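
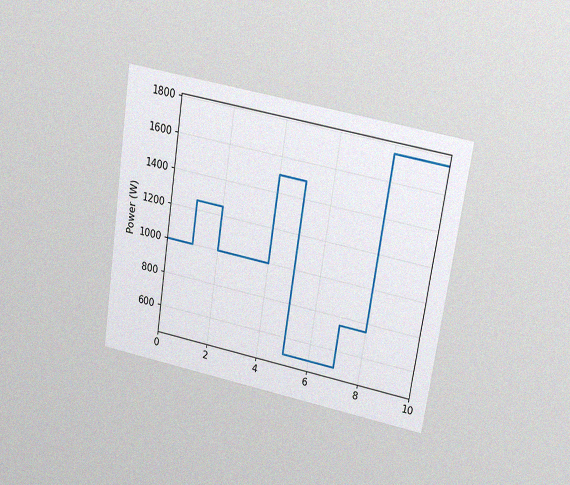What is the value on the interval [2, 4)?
1000W

The chart is tilted about 9° clockwise and viewed slightly from above, with some photo noise. On [2, 4) the step sits at 1000W.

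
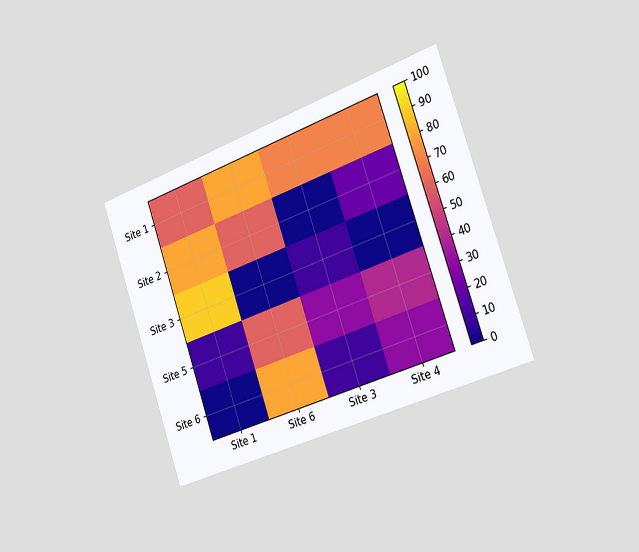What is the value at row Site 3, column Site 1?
90

The chart is tilted about 19° counter-clockwise and viewed slightly from the right. Matching cell (Site 3, Site 1) against the colorbar gives 90.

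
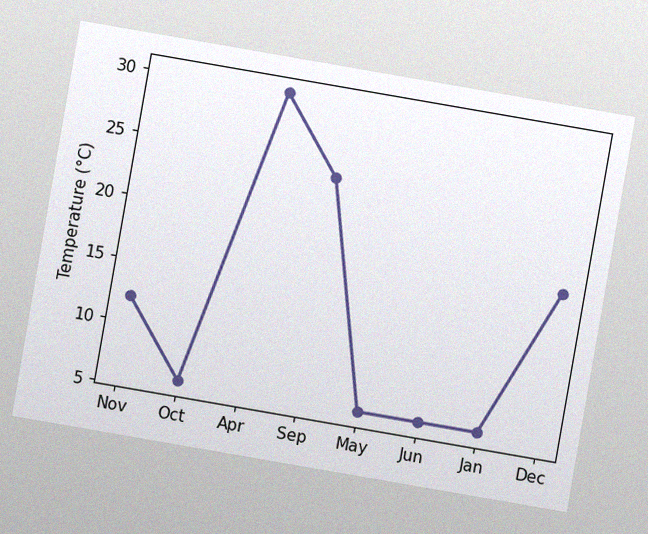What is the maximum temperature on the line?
30°C

The chart is tilted about 10° clockwise, with some photo noise. The highest point is at Apr, and reading across to the y-axis gives 30°C.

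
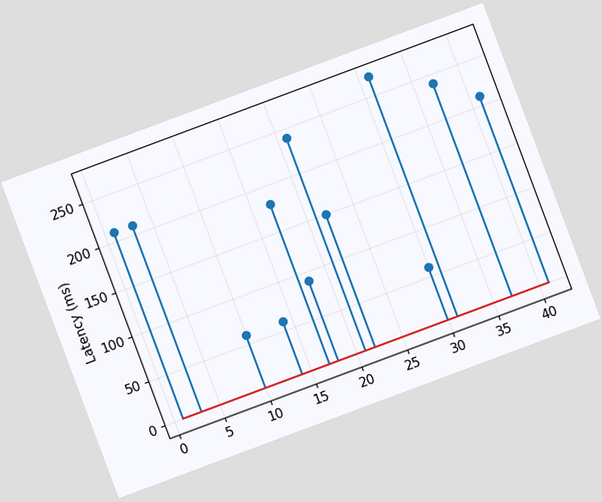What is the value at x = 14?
The chart is tilted about 20° counter-clockwise. The stem at x=14 reaches 60ms.

60ms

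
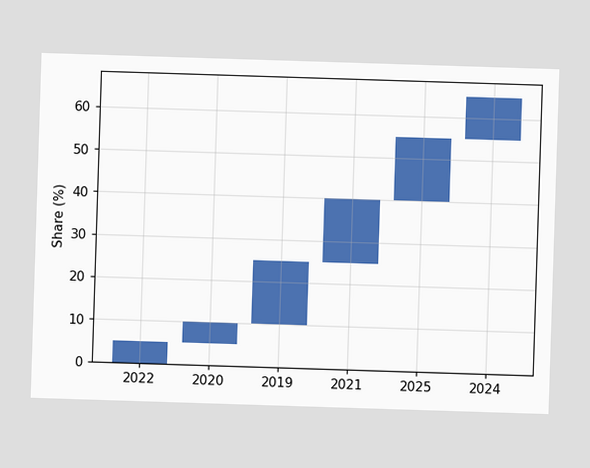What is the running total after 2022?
After 2022 the running total reaches 5%.

5%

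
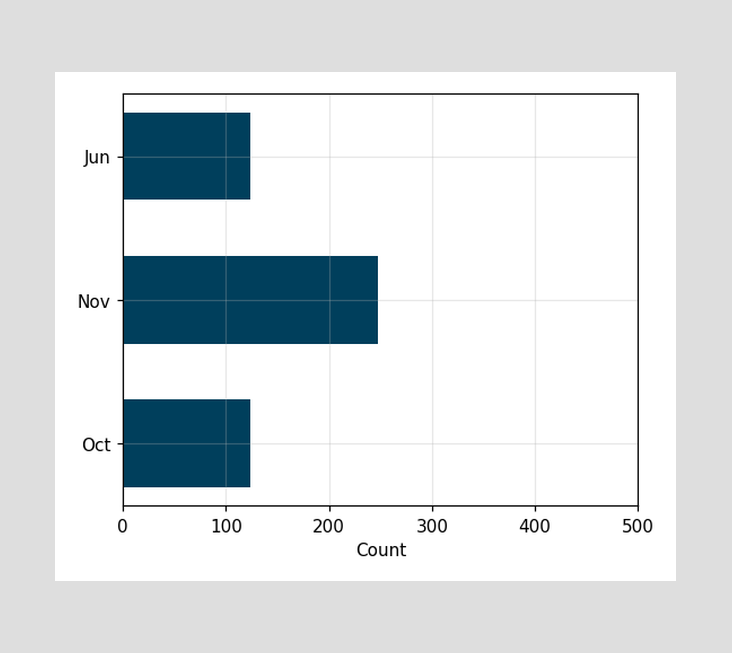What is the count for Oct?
124

Reading along the chart's x-axis, the Oct bar reaches 124.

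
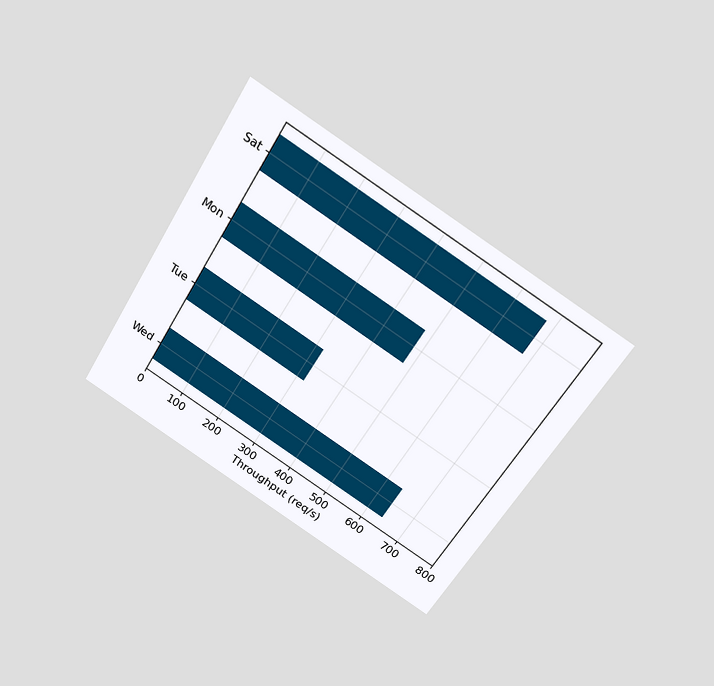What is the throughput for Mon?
The chart is tilted about 32° clockwise and viewed slightly from above. Reading along the chart's x-axis, the Mon bar reaches 480req/s.

480req/s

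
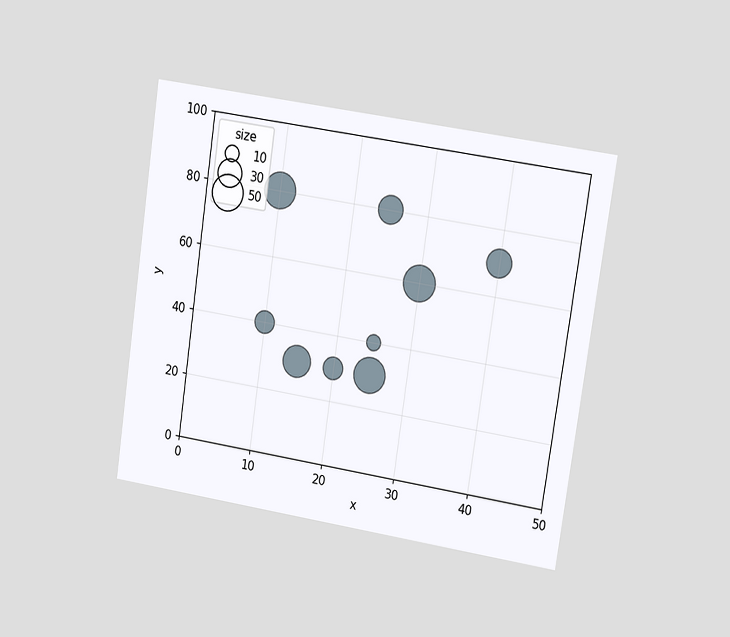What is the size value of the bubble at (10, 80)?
The chart is tilted about 8° clockwise and viewed slightly from the right. Matching the bubble at (10, 80) against the size legend gives 50.

50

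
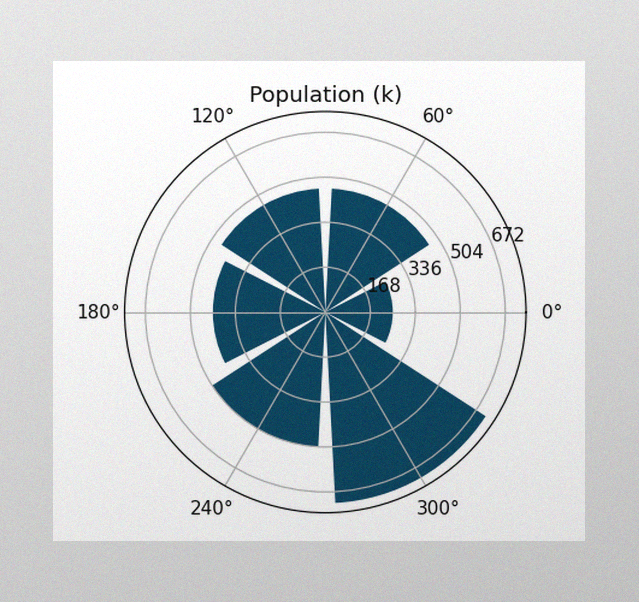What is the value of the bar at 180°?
420k

The image has some photo noise and uneven lighting. The bar at 180° reaches 420k on the radial axis.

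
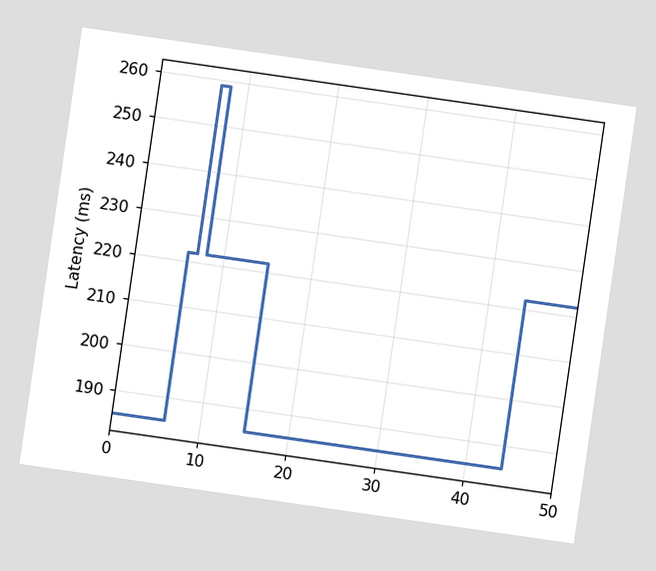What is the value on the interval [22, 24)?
The chart is tilted about 8° clockwise. On [22, 24) the step sits at 185ms.

185ms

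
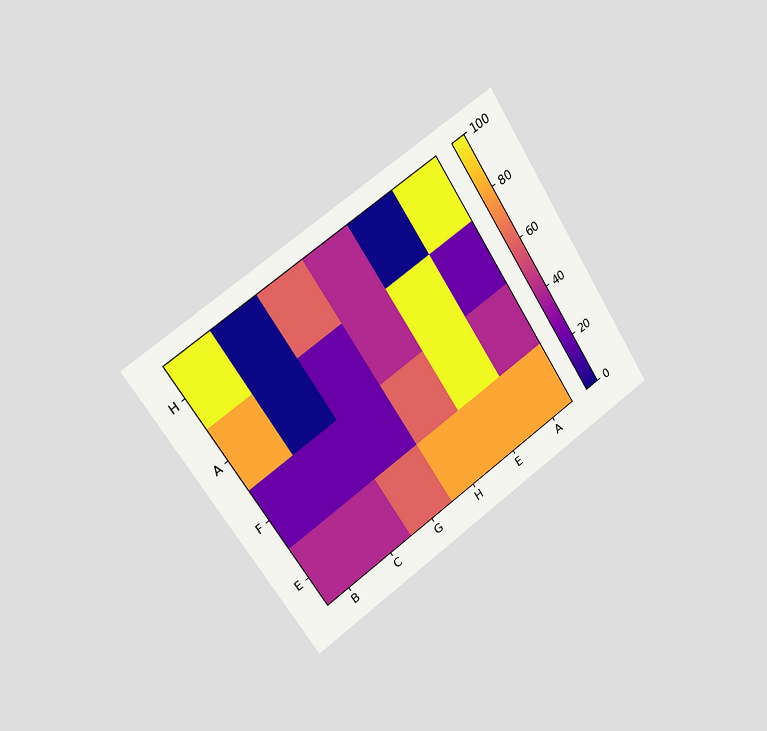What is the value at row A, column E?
The chart is tilted about 33° counter-clockwise and viewed slightly from the left. Matching cell (A, E) against the colorbar gives 100.

100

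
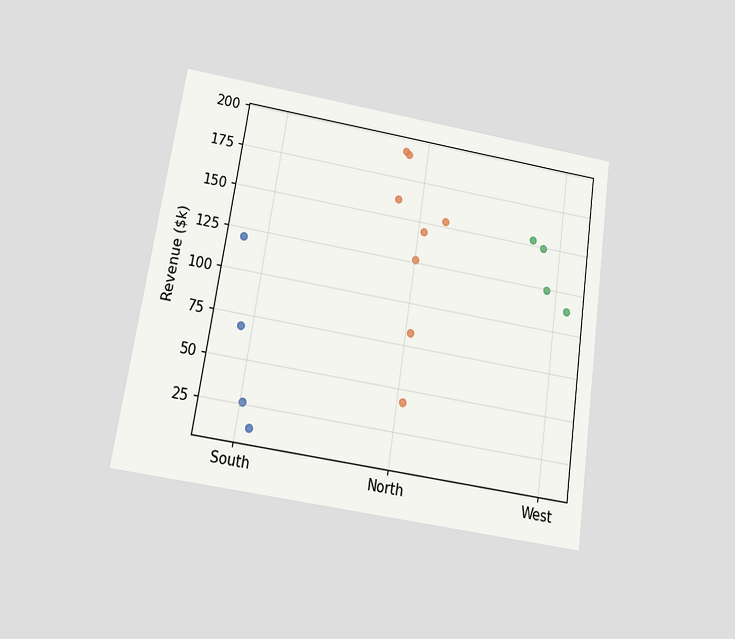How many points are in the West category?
The chart is tilted about 9° clockwise and viewed slightly from below. Counting the markers in the West column gives 4.

4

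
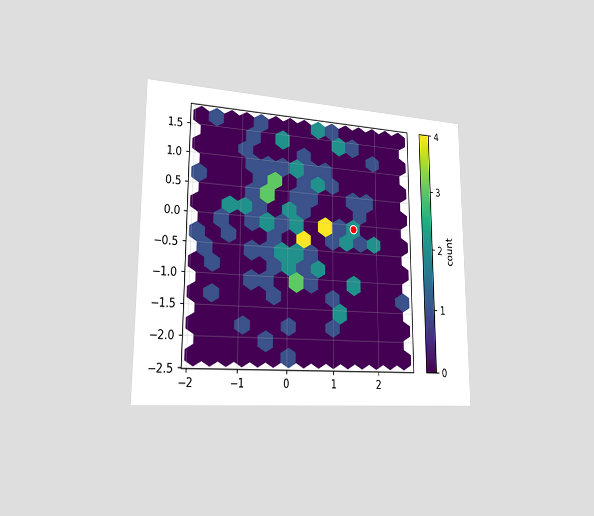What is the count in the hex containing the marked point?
The chart is viewed slightly from the left. The marked hex reads 2 on the colorbar.

2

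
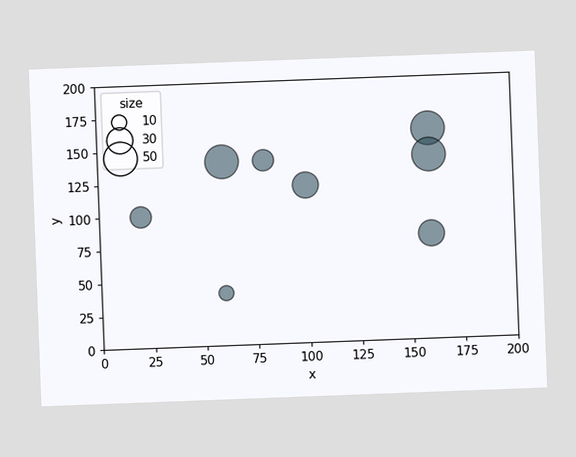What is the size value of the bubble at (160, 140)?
50

The chart is tilted about 2° counter-clockwise. Matching the bubble at (160, 140) against the size legend gives 50.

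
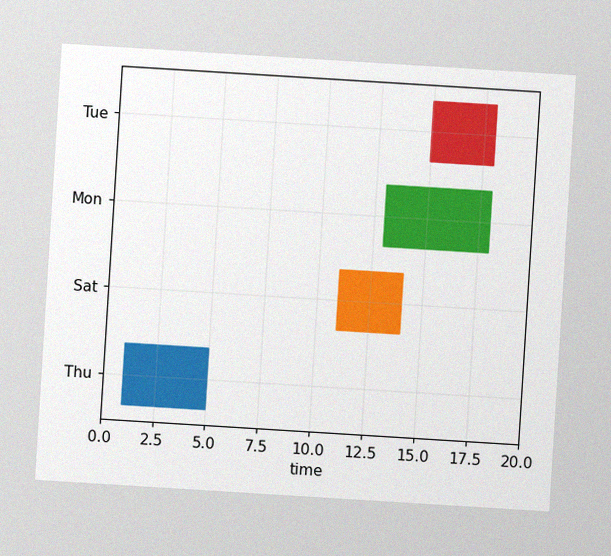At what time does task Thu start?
1

The chart is tilted about 4° clockwise, with some photo noise. The Thu bar begins at t=1.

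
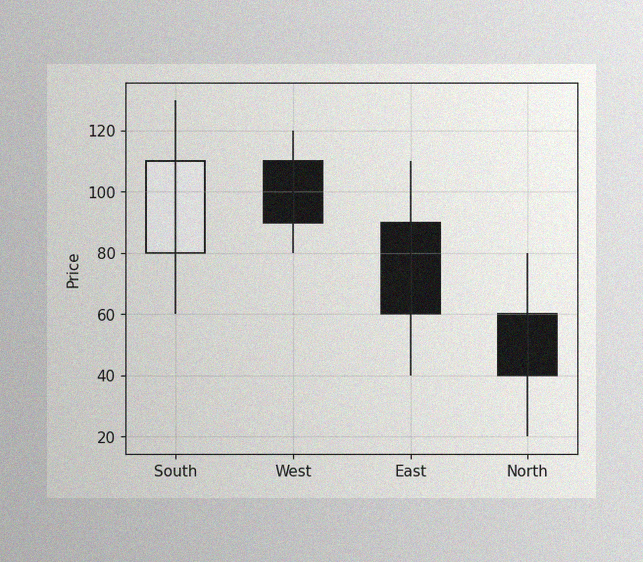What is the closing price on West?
90

The image has some photo noise and uneven lighting. The West candle closes at 90.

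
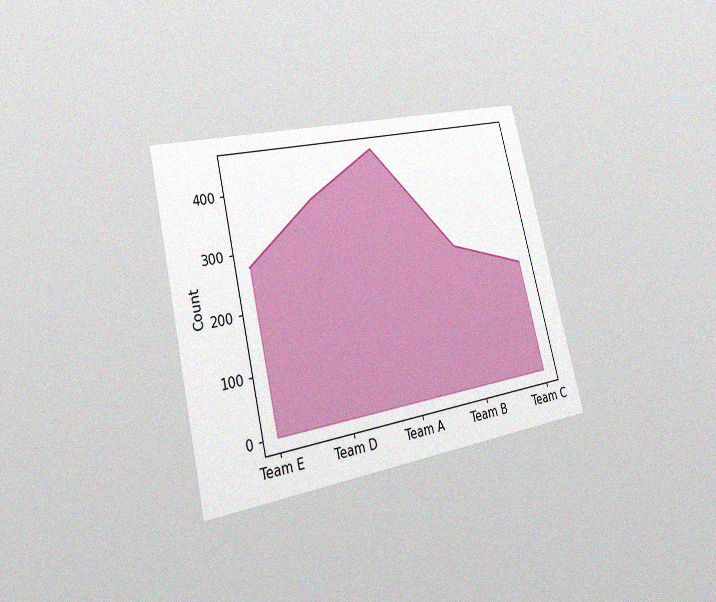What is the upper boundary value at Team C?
200

The chart is tilted about 14° counter-clockwise and viewed slightly from the left, with some photo noise. At Team C the upper boundary is at 200.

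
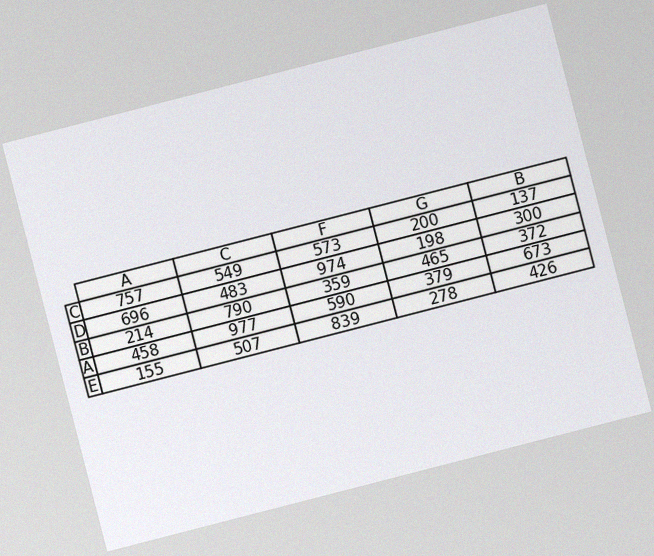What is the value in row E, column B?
The chart is tilted about 14° counter-clockwise, with some photo noise. The (E, B) cell reads 426.

426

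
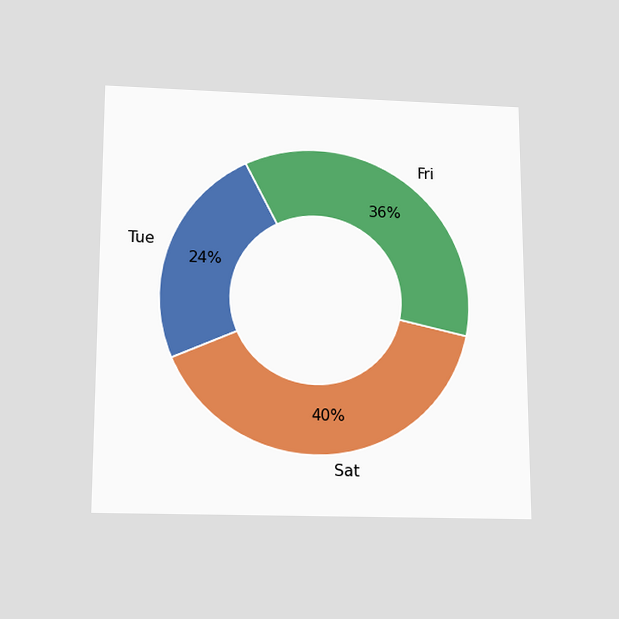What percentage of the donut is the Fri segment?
The chart is viewed slightly from below. The Fri segment takes up 36% of the ring.

36%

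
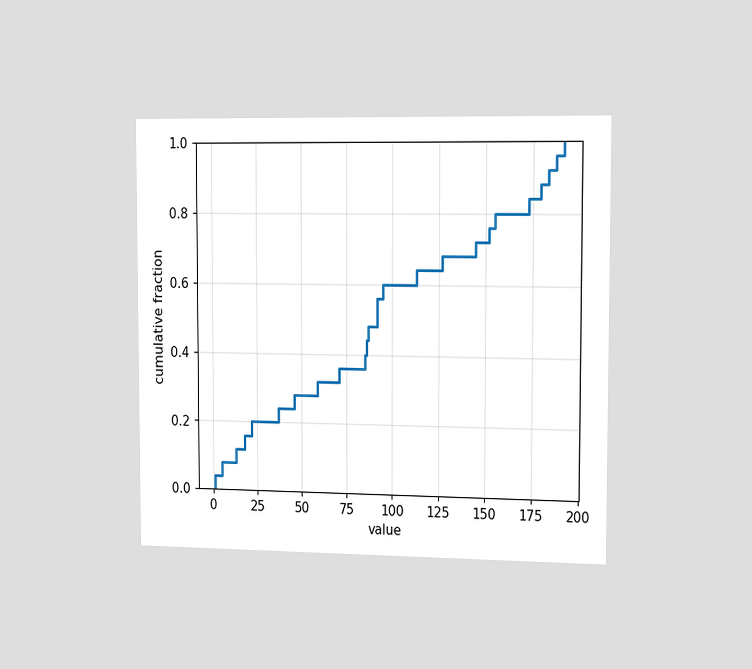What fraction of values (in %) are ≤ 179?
88%

The chart is viewed slightly from the right. At x=179 the ECDF step is at 88%.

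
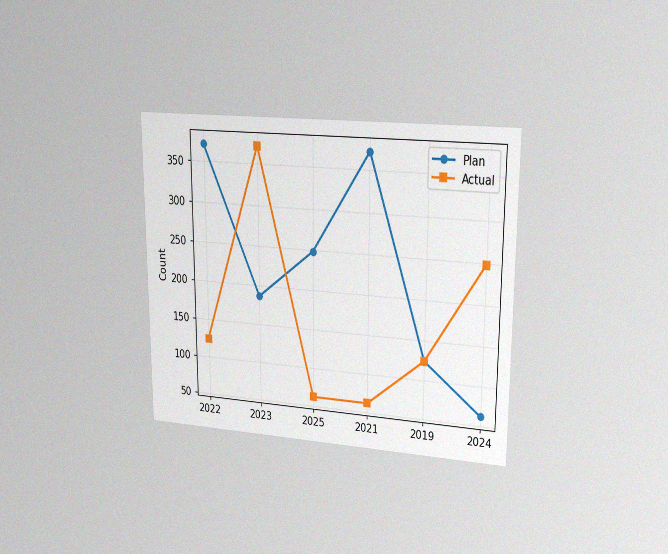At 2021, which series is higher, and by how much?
Plan, by 310

The chart is viewed at a slight angle, with some photo noise. At 2021, Plan sits above the other line by 310.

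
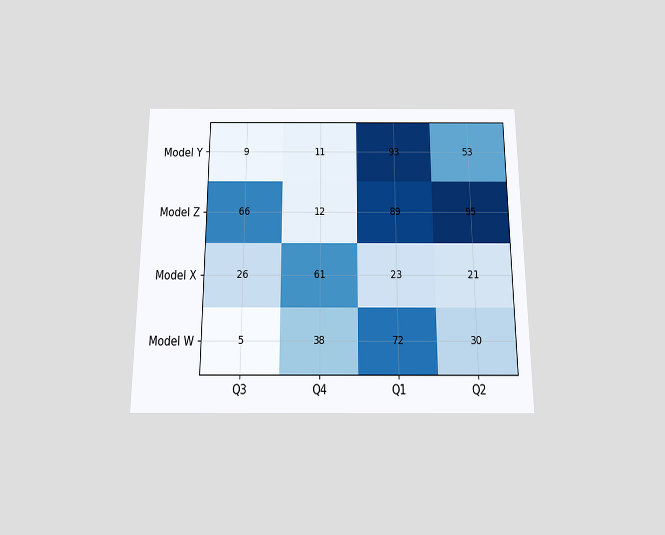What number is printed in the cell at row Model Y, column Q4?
11

The chart is viewed slightly from below. The (Model Y, Q4) cell reads 11.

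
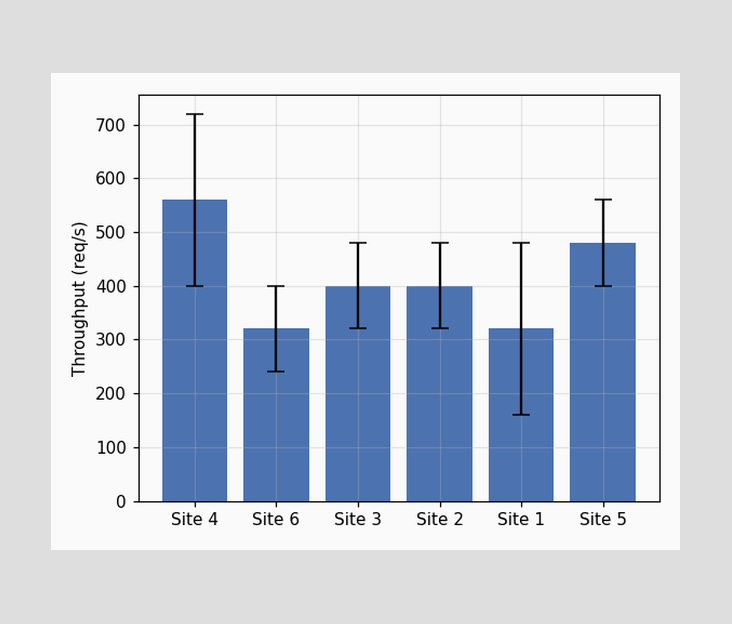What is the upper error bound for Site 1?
The Site 1 bar's upper whisker reaches 480req/s.

480req/s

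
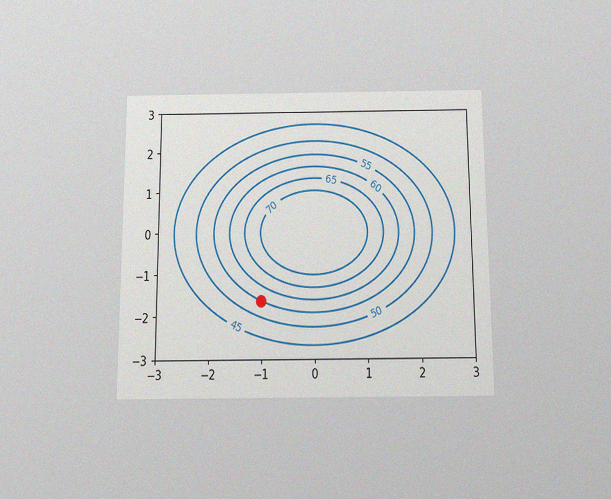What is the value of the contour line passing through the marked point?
The chart is viewed slightly from below, with some photo noise. The marked point sits on the contour labelled 55.

55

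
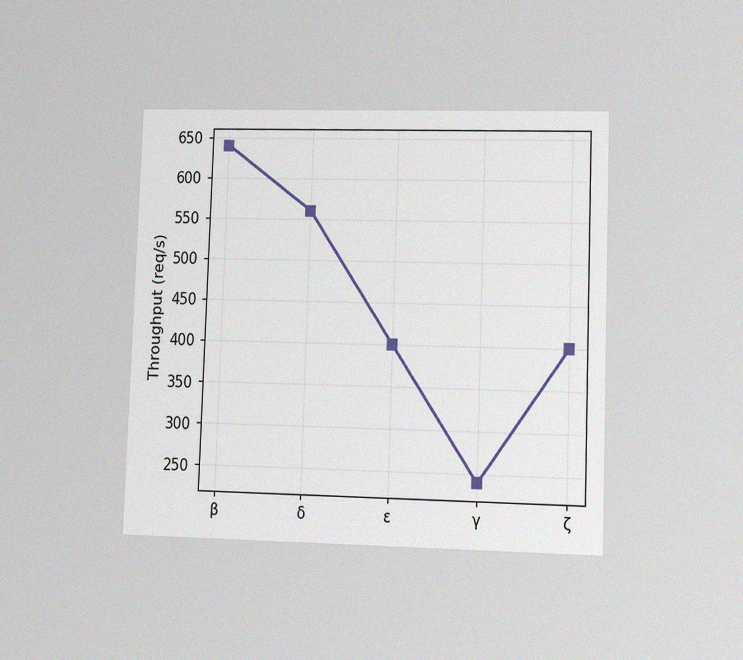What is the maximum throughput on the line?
The chart is tilted about 2° clockwise and viewed at a slight angle, with some photo noise. The highest point is at β, and reading across to the y-axis gives 640req/s.

640req/s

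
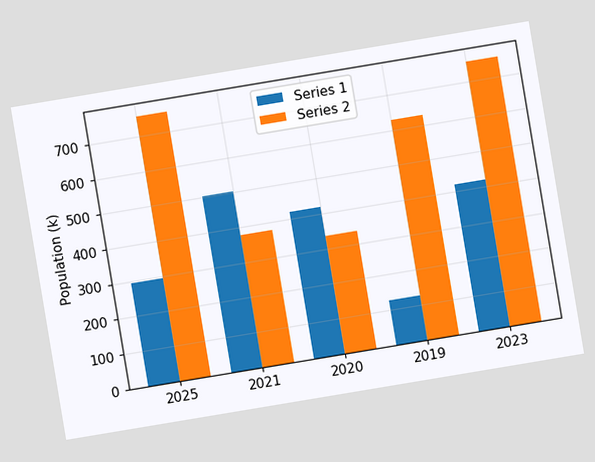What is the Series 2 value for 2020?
The chart is tilted about 9° counter-clockwise. The Series 2 bar at 2020 reaches 336k on the y-axis.

336k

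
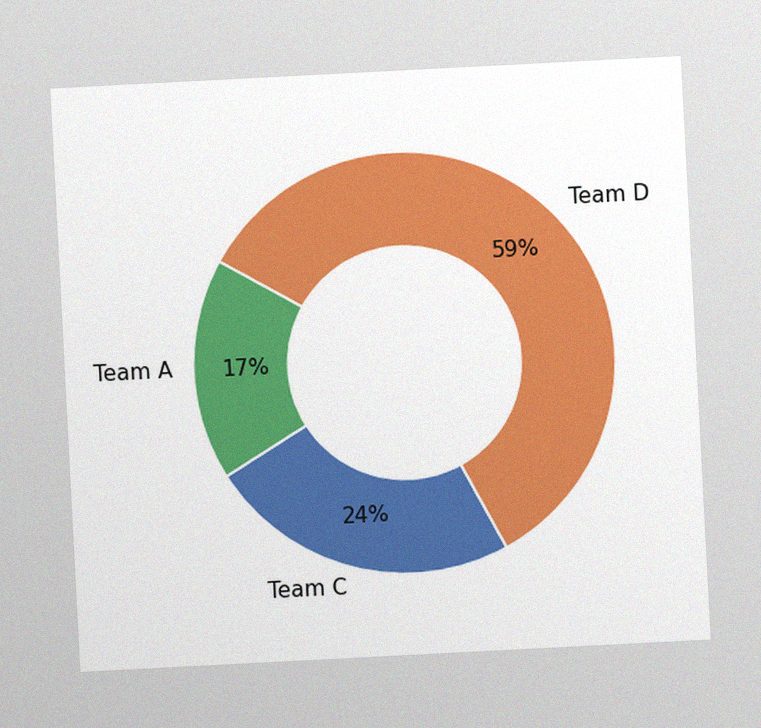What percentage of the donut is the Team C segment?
24%

The chart is tilted about 3° counter-clockwise, with some photo noise. The Team C segment takes up 24% of the ring.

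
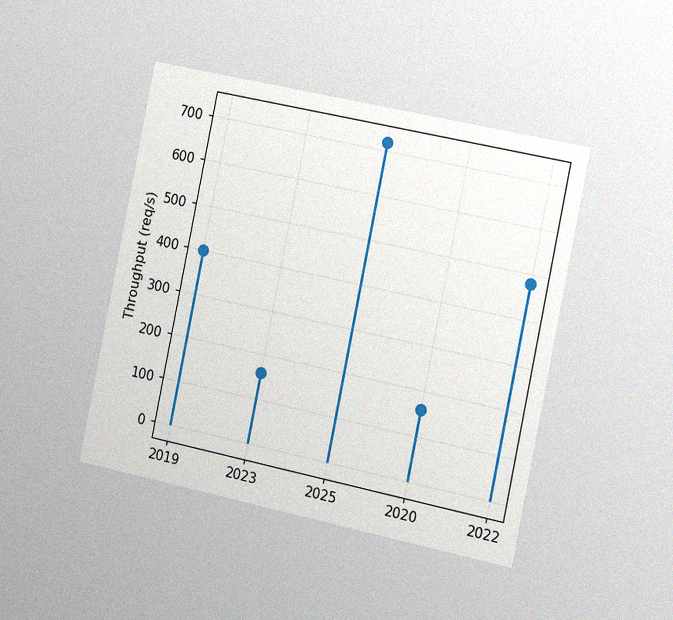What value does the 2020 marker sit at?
The chart is tilted about 12° clockwise and viewed slightly from the right, with some photo noise. The 2020 marker sits at 160req/s.

160req/s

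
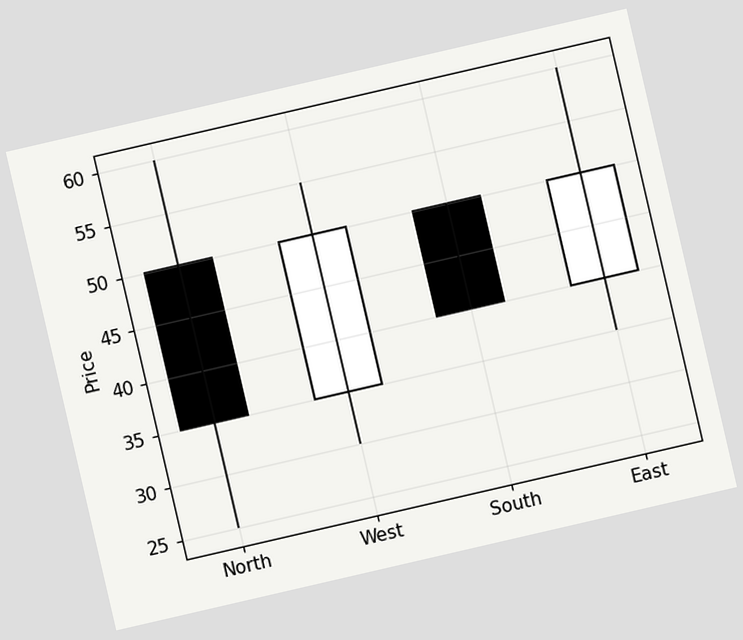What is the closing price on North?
The chart is tilted about 13° counter-clockwise. The North candle closes at 35.

35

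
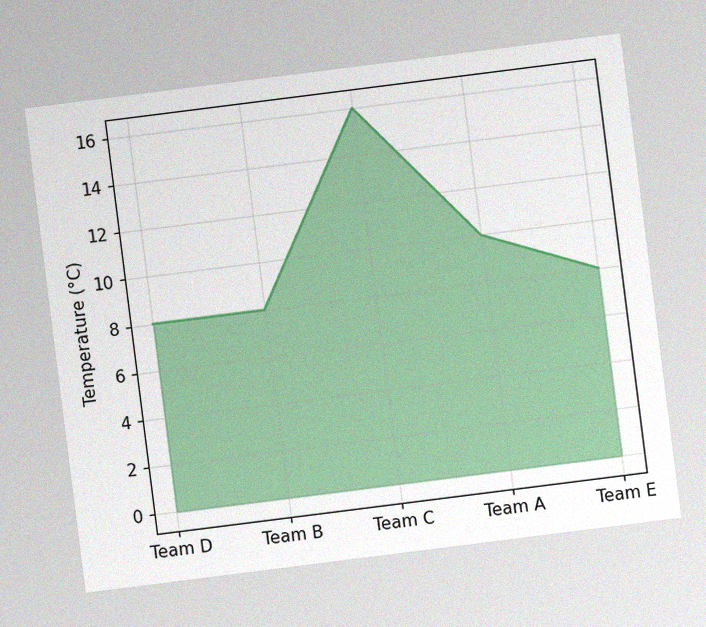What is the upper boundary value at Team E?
8°C

The chart is tilted about 7° counter-clockwise, with some photo noise. At Team E the upper boundary is at 8°C.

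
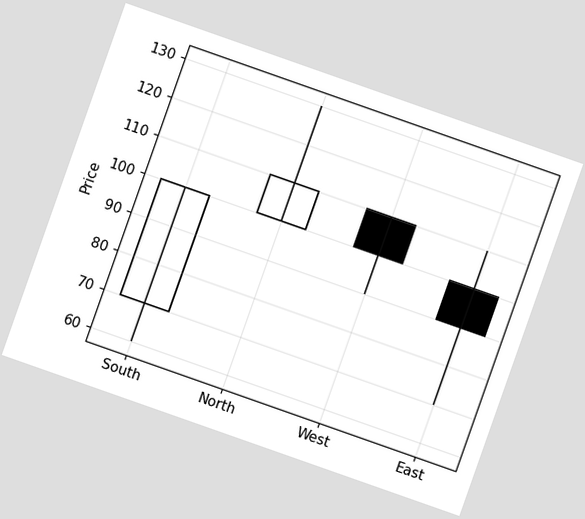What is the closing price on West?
100

The chart is tilted about 19° clockwise. The West candle closes at 100.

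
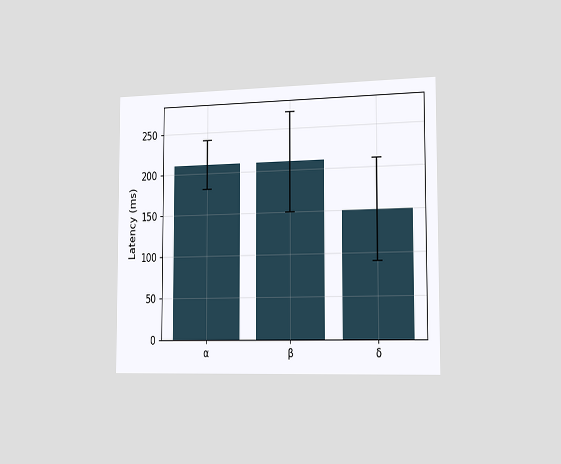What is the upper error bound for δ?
210ms

The chart is viewed slightly from the right. The δ bar's upper whisker reaches 210ms.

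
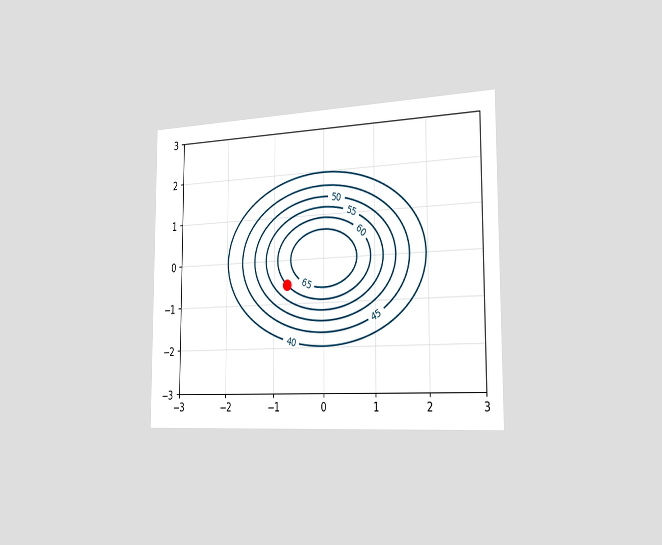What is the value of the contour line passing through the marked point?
The chart is viewed slightly from the right. The marked point sits on the contour labelled 60.

60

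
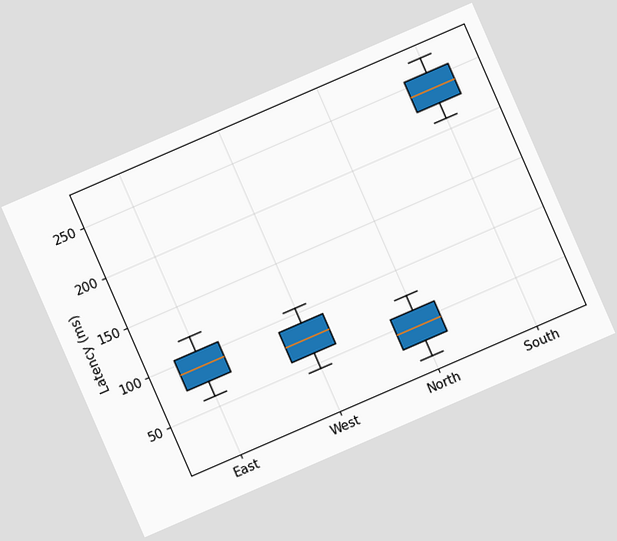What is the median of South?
240ms

The chart is tilted about 23° counter-clockwise. The median line in the South box sits at 240ms.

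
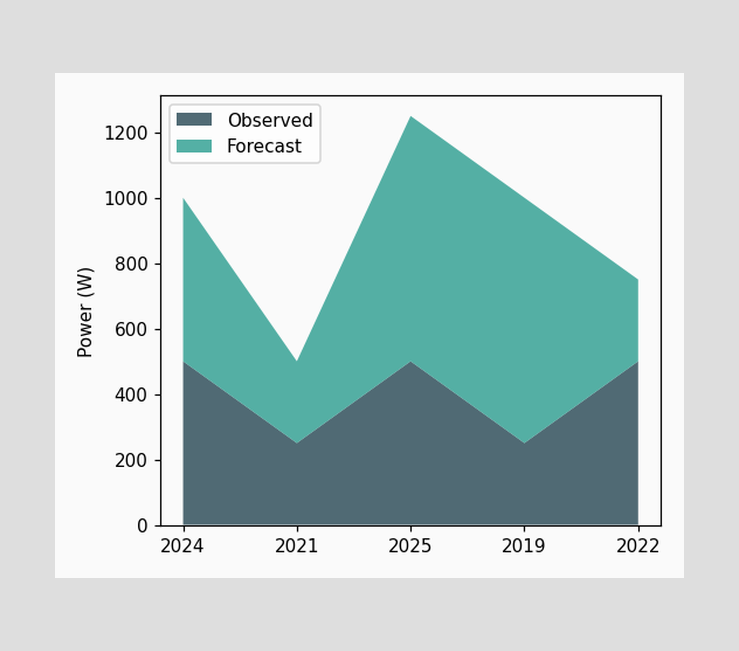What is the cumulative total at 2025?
The stacked total at 2025 reaches 1250W.

1250W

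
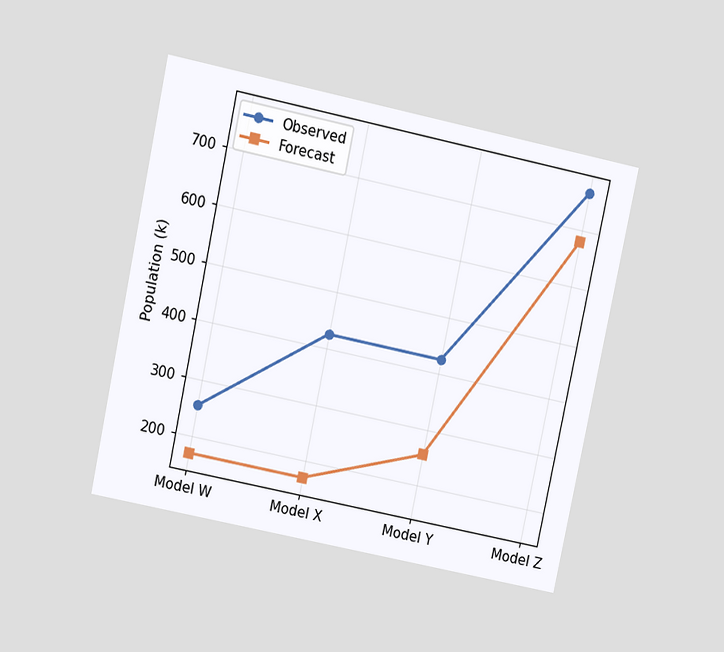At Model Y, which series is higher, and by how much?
Observed, by 170k

The chart is tilted about 12° clockwise and viewed at a slight angle. At Model Y, Observed sits above the other line by 170k.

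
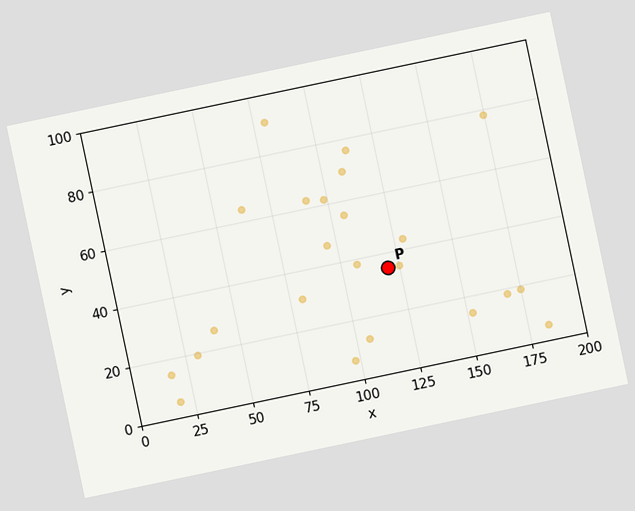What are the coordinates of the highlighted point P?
(120, 35)

The chart is tilted about 12° counter-clockwise. Following the gridlines from P to each axis, P sits at (120, 35).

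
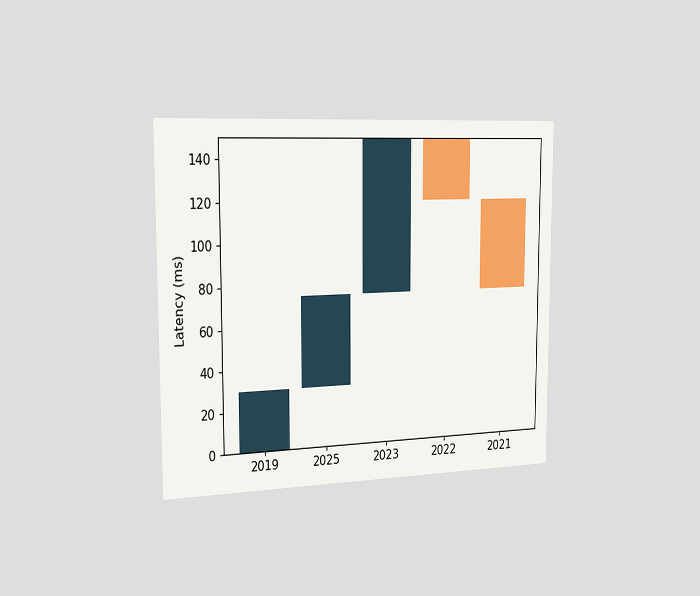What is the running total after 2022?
120ms

The chart is viewed slightly from the left. After 2022 the running total reaches 120ms.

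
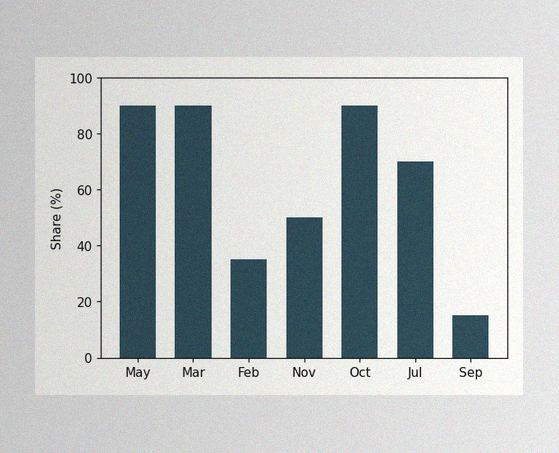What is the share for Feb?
35%

The image has some photo noise and uneven lighting. Reading along the chart's y-axis, the Feb bar reaches 35%.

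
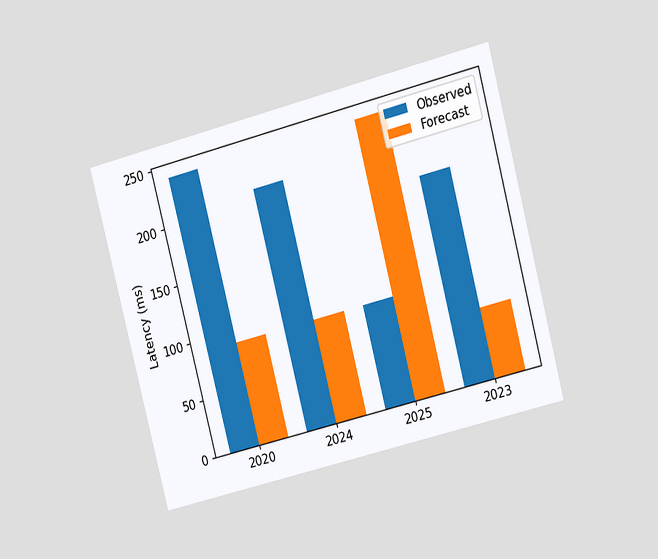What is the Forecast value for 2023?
The chart is tilted about 15° counter-clockwise and viewed at a slight angle. The Forecast bar at 2023 reaches 60ms on the y-axis.

60ms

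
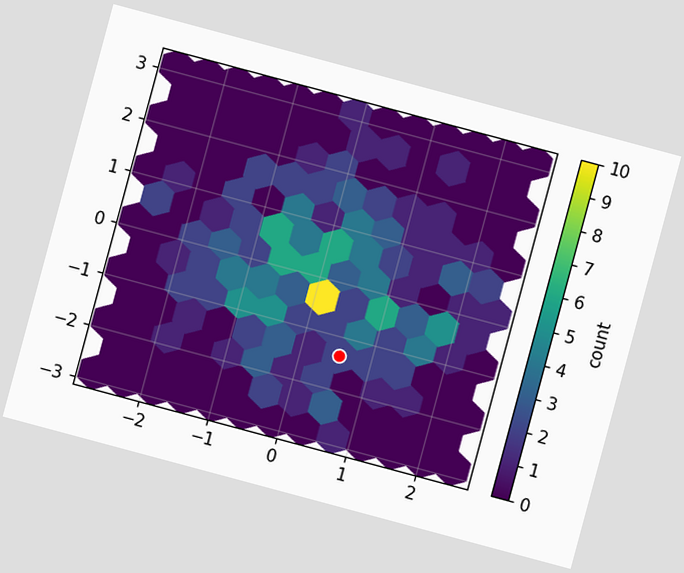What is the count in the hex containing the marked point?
2

The chart is tilted about 15° clockwise. The marked hex reads 2 on the colorbar.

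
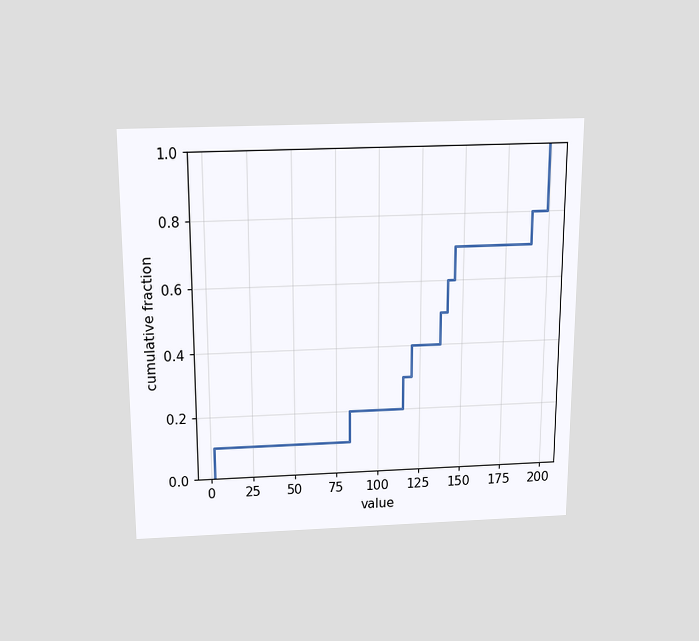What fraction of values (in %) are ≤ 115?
The chart is viewed slightly from above. At x=115 the ECDF step is at 30%.

30%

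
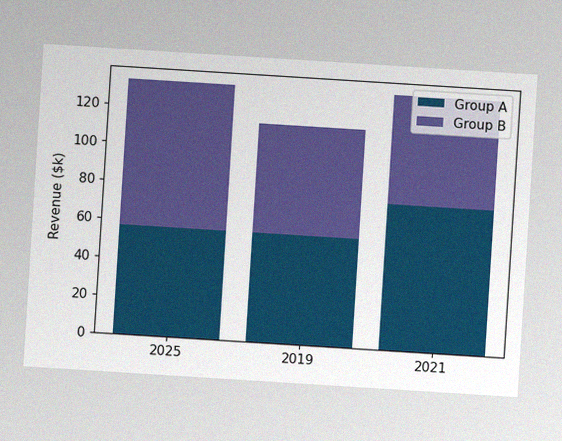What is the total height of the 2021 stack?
$133k

The chart is tilted about 4° clockwise, with some photo noise. The 2021 stack's top reaches $133k on the y-axis.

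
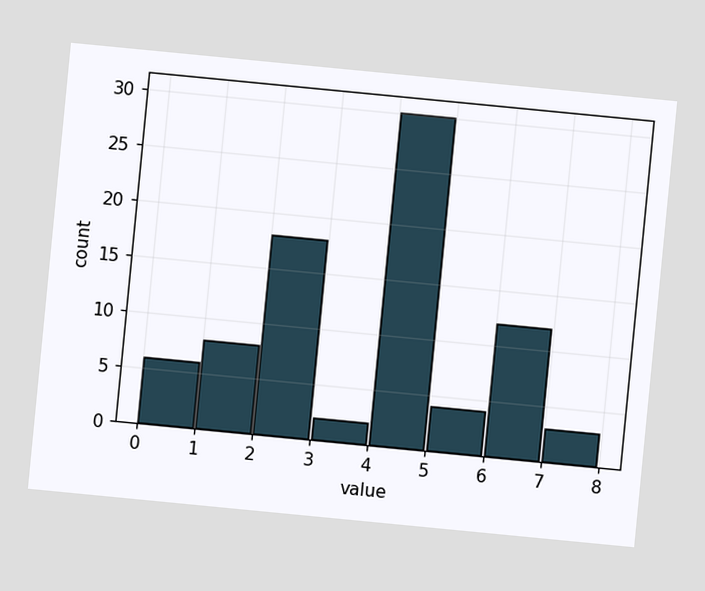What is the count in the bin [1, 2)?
The chart is tilted about 6° clockwise. The [1, 2) bin has height 8.

8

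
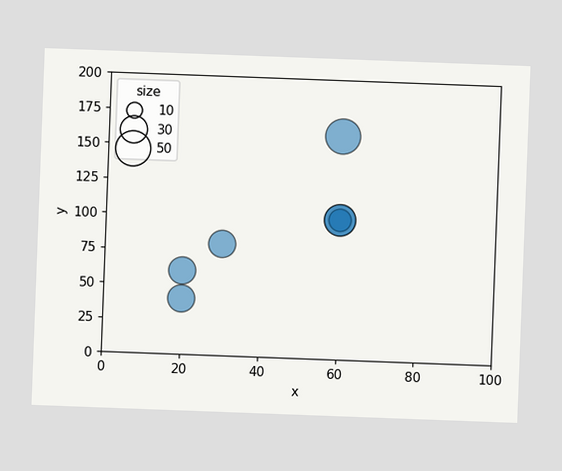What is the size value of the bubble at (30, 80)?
The chart is tilted about 2° clockwise. Matching the bubble at (30, 80) against the size legend gives 30.

30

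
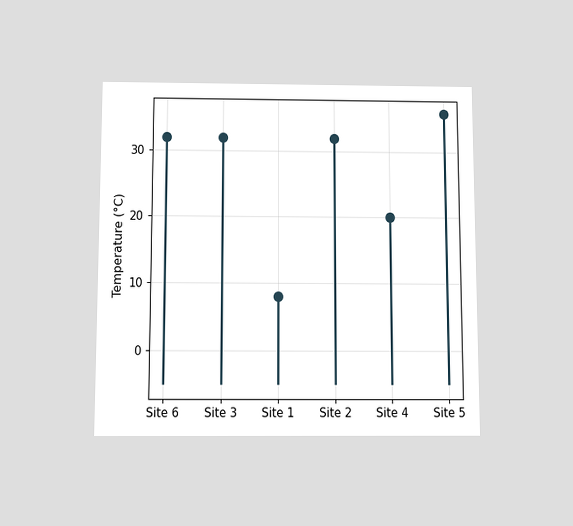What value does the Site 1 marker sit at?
8°C

The chart is viewed slightly from below. The Site 1 marker sits at 8°C.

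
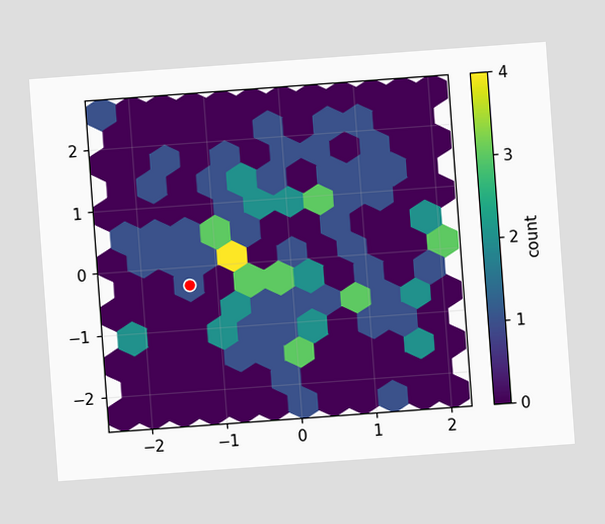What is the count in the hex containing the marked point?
1

The chart is tilted about 4° counter-clockwise. The marked hex reads 1 on the colorbar.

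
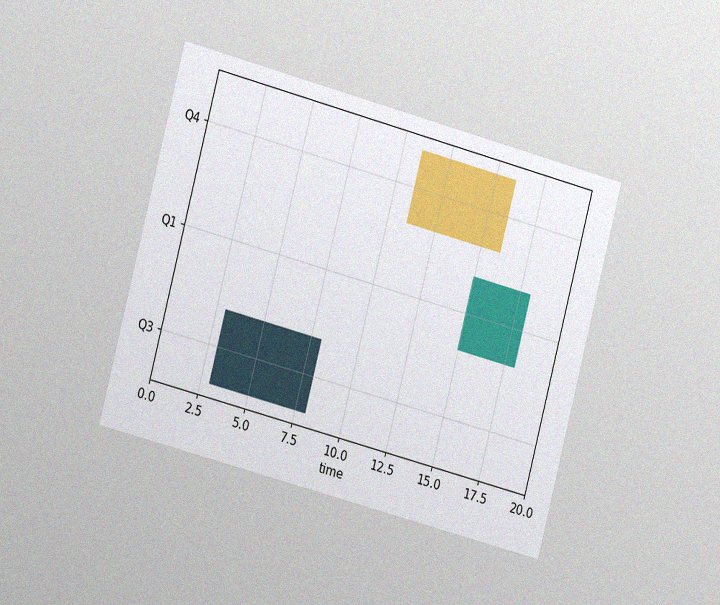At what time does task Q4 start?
11

The chart is tilted about 15° clockwise and viewed slightly from the left, with some photo noise. The Q4 bar begins at t=11.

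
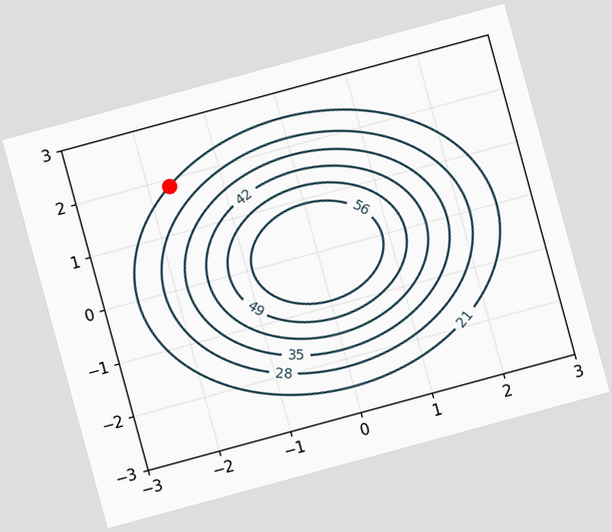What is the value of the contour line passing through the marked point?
21

The chart is tilted about 15° counter-clockwise. The marked point sits on the contour labelled 21.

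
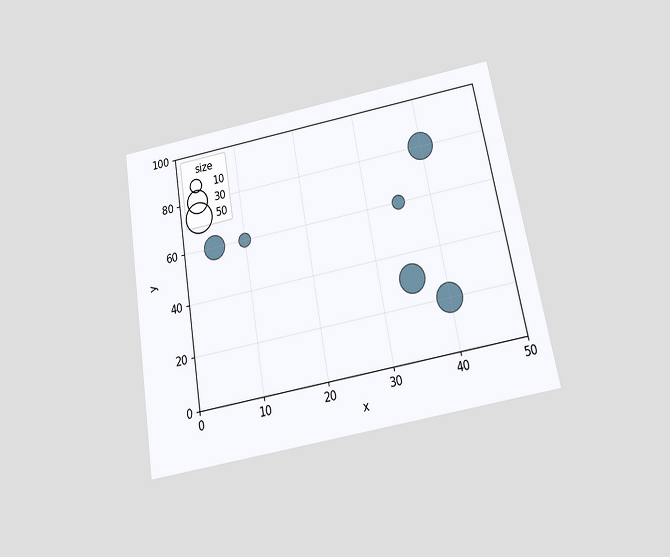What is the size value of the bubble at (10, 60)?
The chart is tilted about 10° counter-clockwise and viewed slightly from below. Matching the bubble at (10, 60) against the size legend gives 10.

10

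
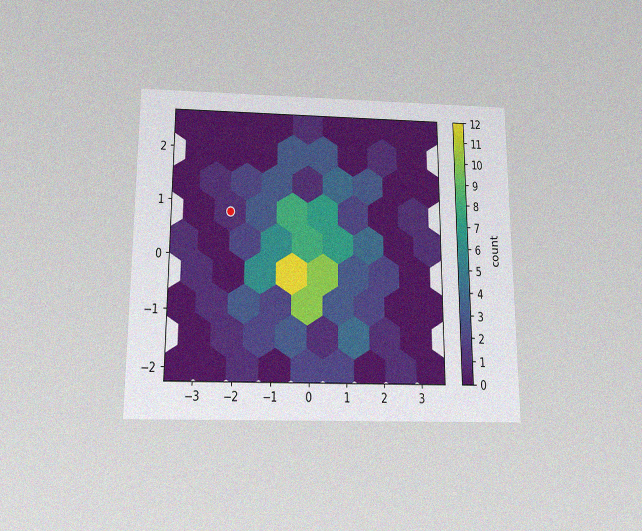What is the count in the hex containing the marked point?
1

The chart is viewed slightly from below, with some photo noise. The marked hex reads 1 on the colorbar.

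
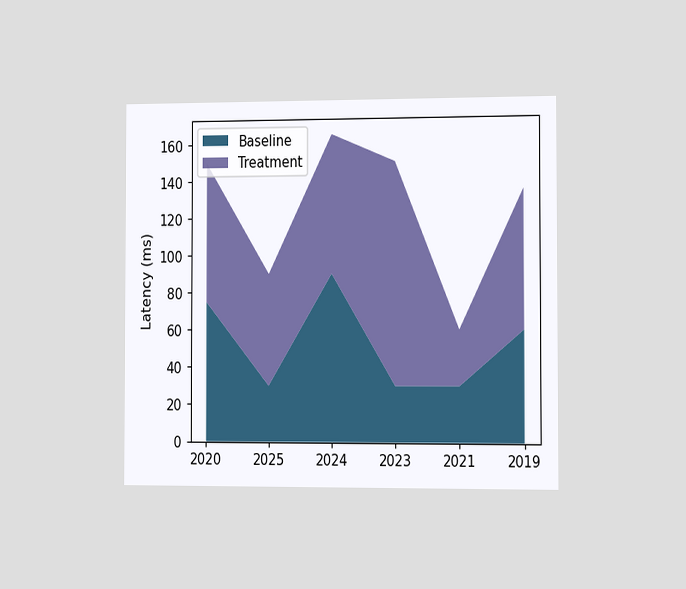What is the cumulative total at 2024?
165ms

The chart is viewed slightly from the right. The stacked total at 2024 reaches 165ms.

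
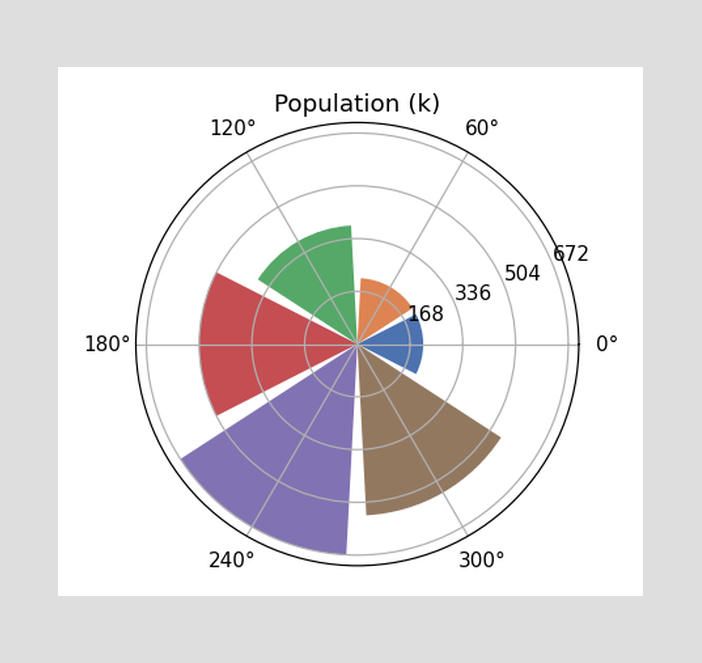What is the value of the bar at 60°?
210k

The bar at 60° reaches 210k on the radial axis.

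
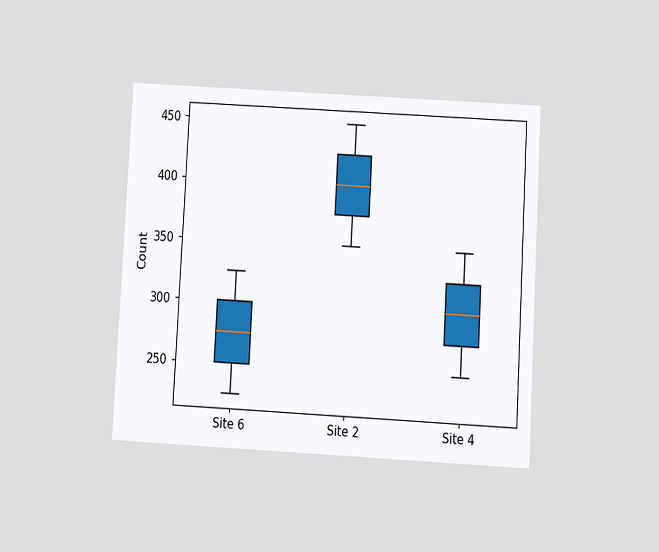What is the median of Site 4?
300

The chart is tilted about 3° clockwise and viewed slightly from below. The median line in the Site 4 box sits at 300.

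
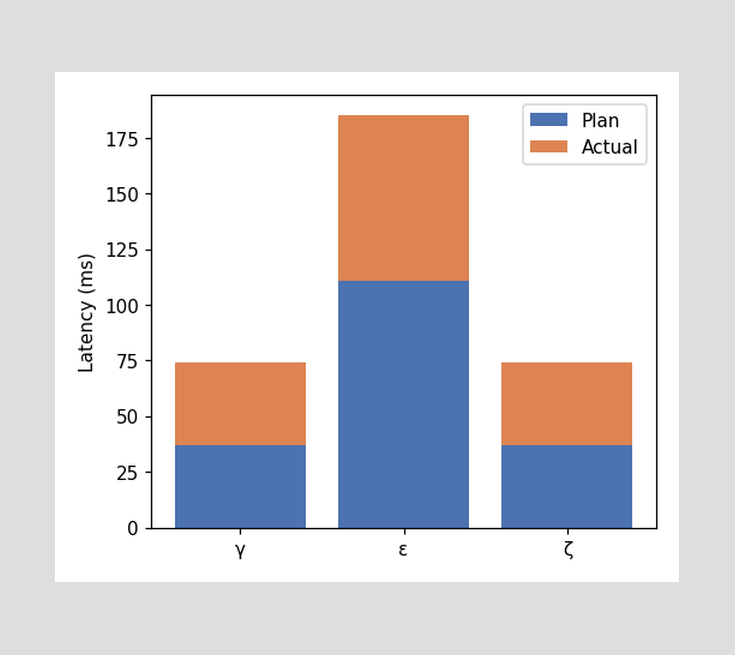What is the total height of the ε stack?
The ε stack's top reaches 185ms on the y-axis.

185ms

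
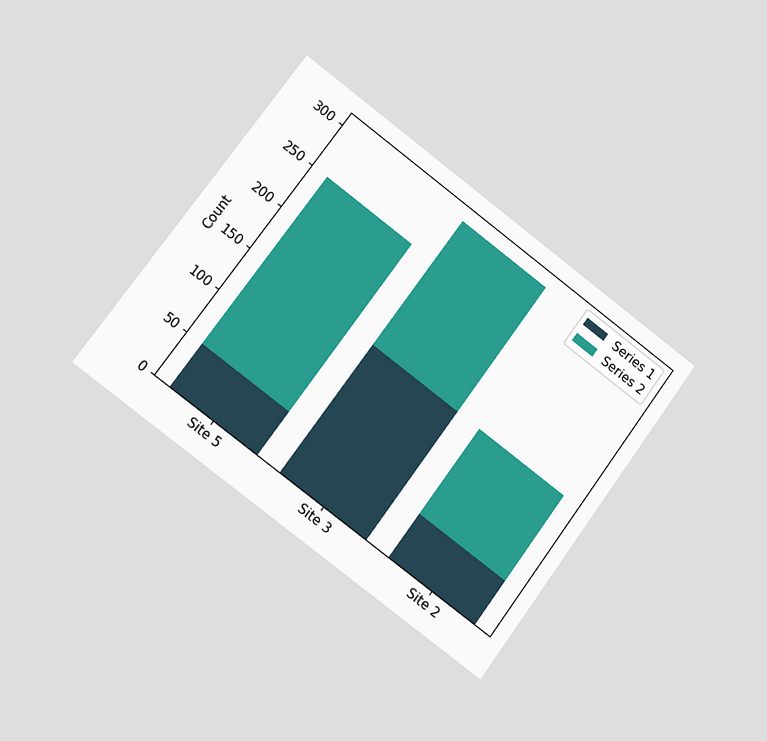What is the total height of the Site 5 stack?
250

The chart is tilted about 37° clockwise and viewed slightly from the left. The Site 5 stack's top reaches 250 on the y-axis.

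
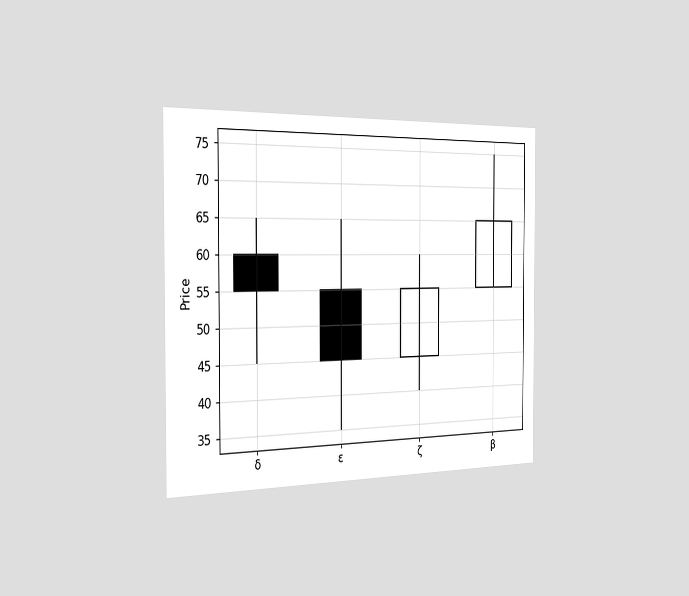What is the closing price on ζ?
55

The chart is viewed slightly from the left. The ζ candle closes at 55.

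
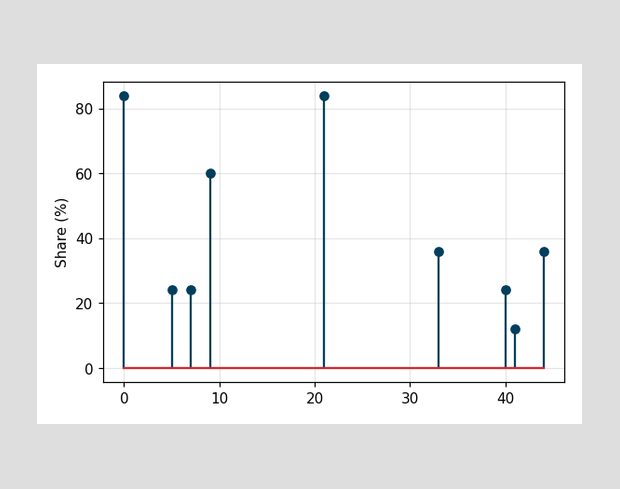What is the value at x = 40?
24%

The stem at x=40 reaches 24%.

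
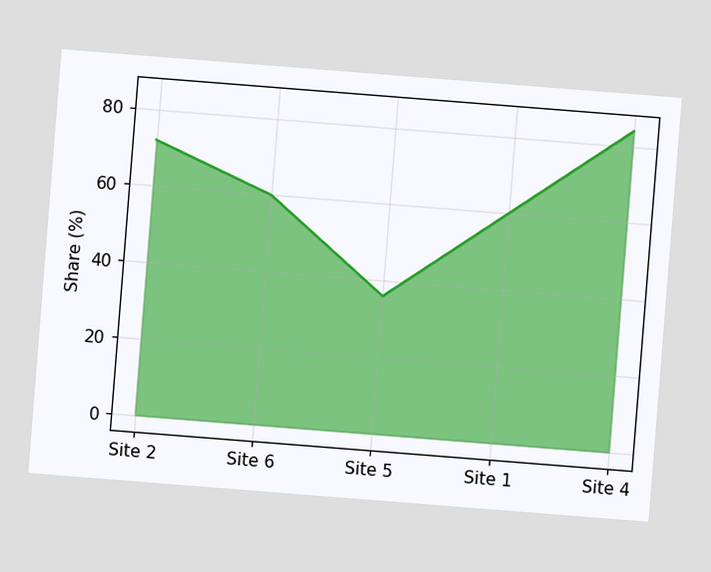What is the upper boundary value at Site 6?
The chart is tilted about 5° clockwise. At Site 6 the upper boundary is at 60%.

60%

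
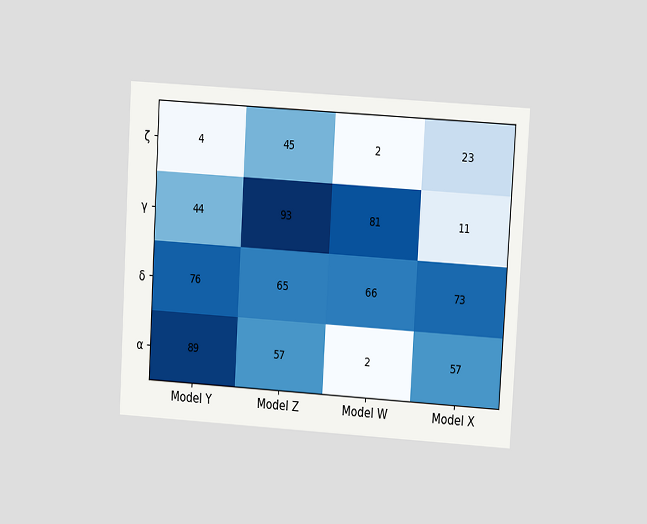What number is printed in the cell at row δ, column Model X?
73

The chart is tilted about 3° clockwise and viewed at a slight angle. The (δ, Model X) cell reads 73.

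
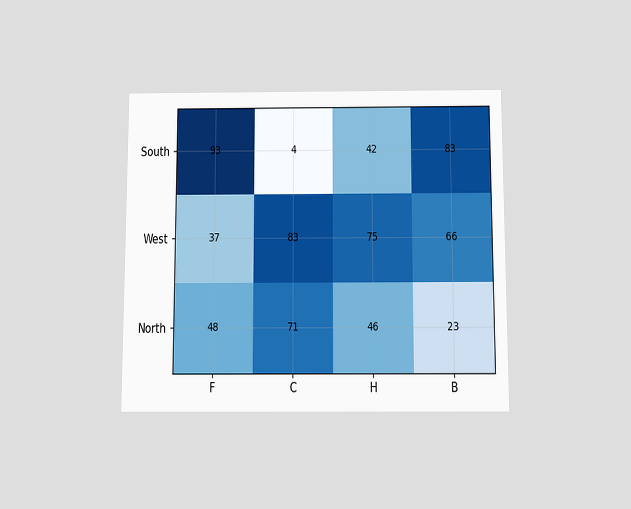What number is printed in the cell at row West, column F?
37

The chart is viewed slightly from below. The (West, F) cell reads 37.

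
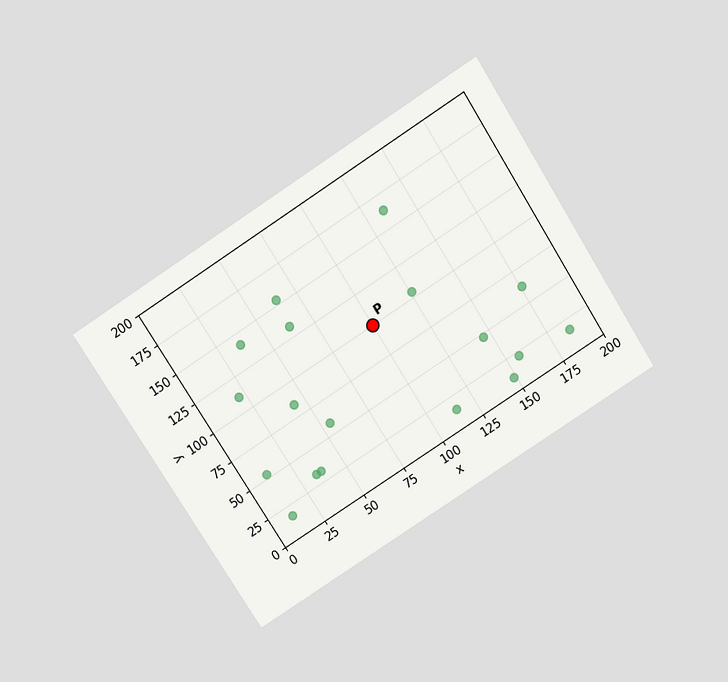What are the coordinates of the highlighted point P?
The chart is tilted about 33° counter-clockwise and viewed slightly from above. Following the gridlines from P to each axis, P sits at (100, 100).

(100, 100)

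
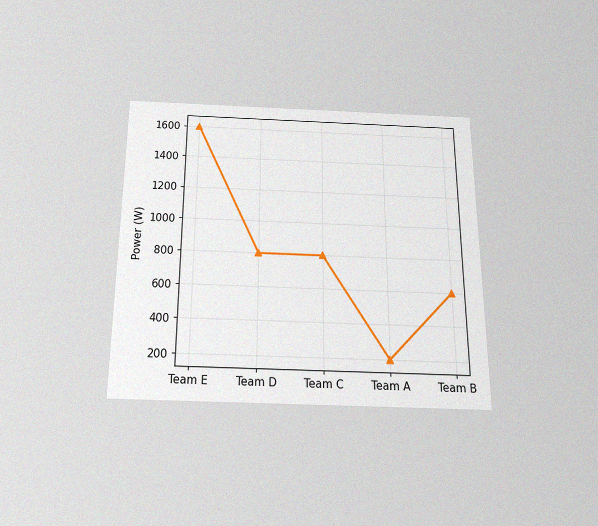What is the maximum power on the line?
The chart is viewed slightly from below, with some photo noise. The highest point is at Team E, and reading across to the y-axis gives 1600W.

1600W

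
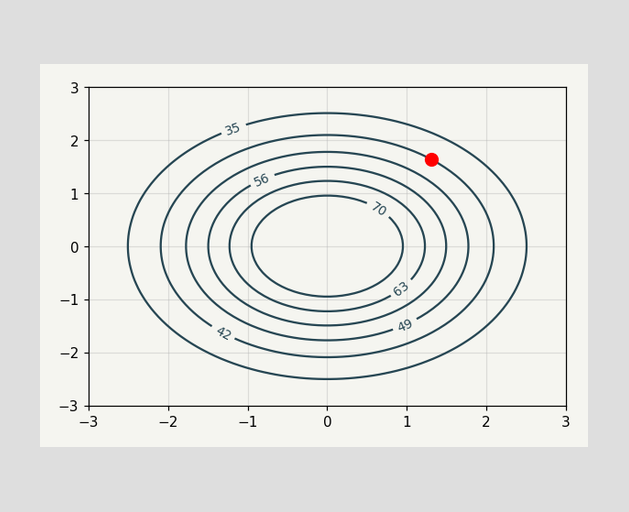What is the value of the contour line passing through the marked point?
42

The marked point sits on the contour labelled 42.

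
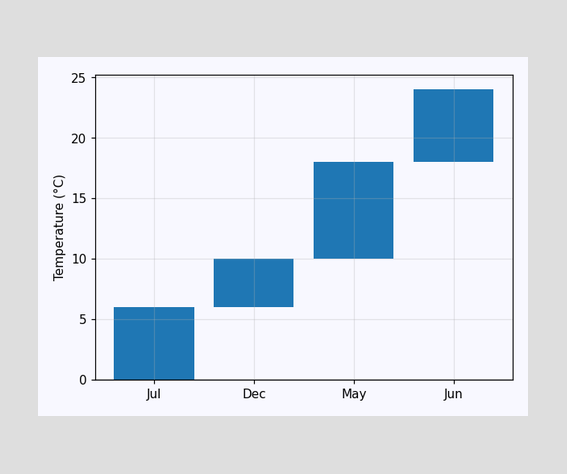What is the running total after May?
18°C

After May the running total reaches 18°C.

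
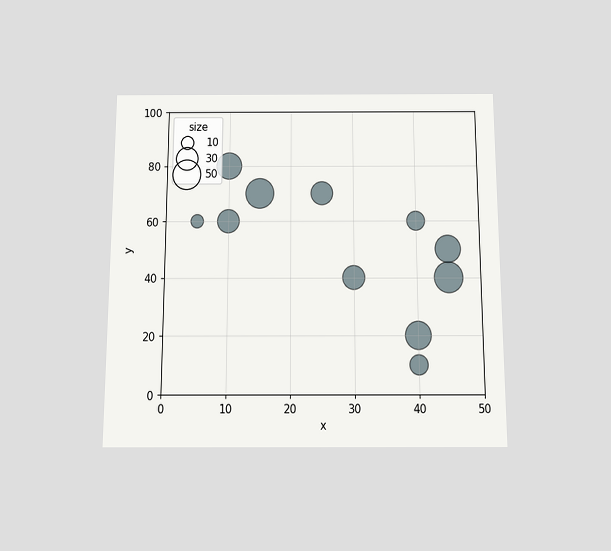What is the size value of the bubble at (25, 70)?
The chart is viewed slightly from below. Matching the bubble at (25, 70) against the size legend gives 30.

30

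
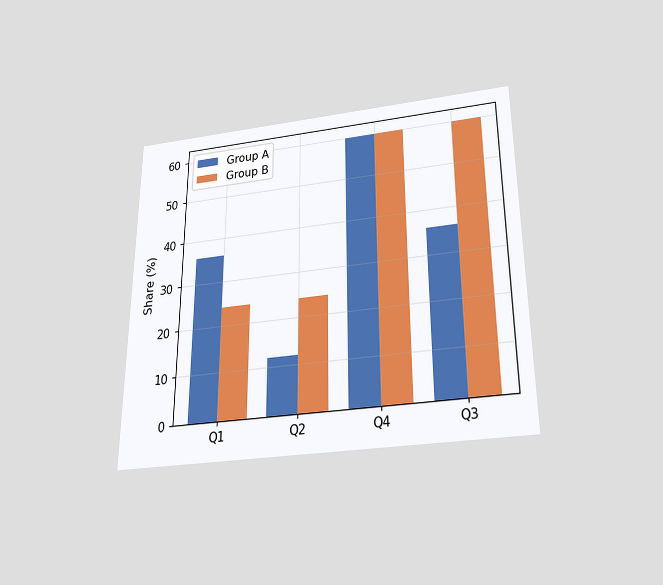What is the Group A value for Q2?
The chart is viewed slightly from below. The Group A bar at Q2 reaches 12% on the y-axis.

12%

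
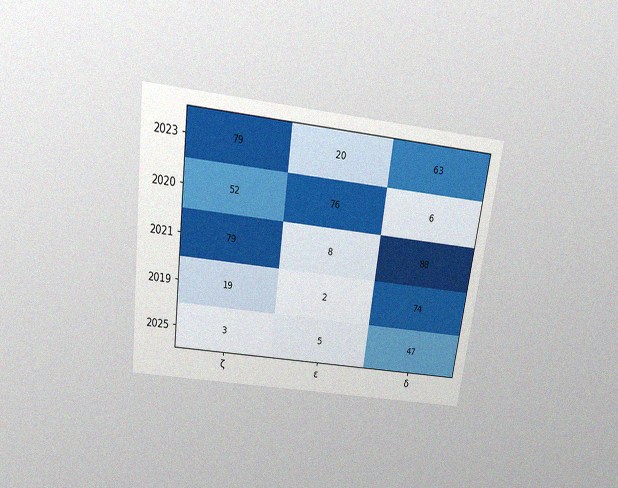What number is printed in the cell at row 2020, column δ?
The chart is tilted about 8° clockwise and viewed slightly from above, with some photo noise. The (2020, δ) cell reads 6.

6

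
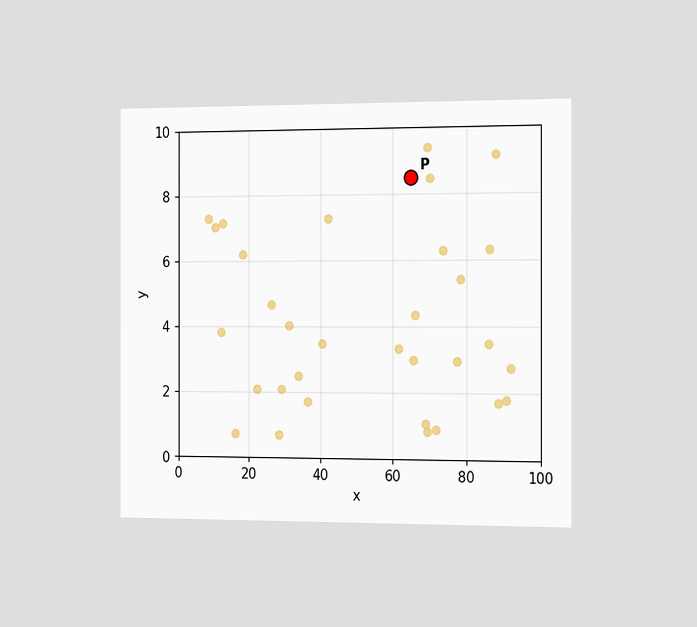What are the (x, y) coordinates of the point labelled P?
(65, 8.5)

The chart is viewed slightly from the right. Following the gridlines from P to each axis, P sits at (65, 8.5).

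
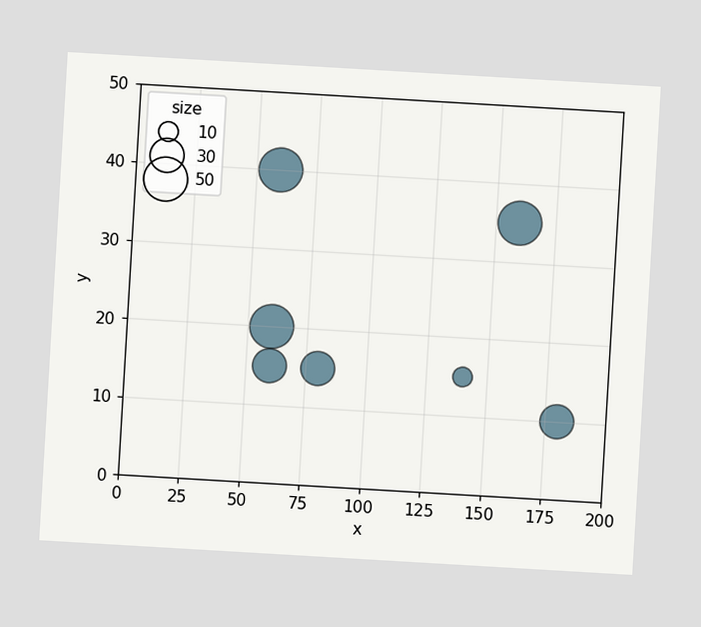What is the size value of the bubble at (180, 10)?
The chart is tilted about 3° clockwise. Matching the bubble at (180, 10) against the size legend gives 30.

30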